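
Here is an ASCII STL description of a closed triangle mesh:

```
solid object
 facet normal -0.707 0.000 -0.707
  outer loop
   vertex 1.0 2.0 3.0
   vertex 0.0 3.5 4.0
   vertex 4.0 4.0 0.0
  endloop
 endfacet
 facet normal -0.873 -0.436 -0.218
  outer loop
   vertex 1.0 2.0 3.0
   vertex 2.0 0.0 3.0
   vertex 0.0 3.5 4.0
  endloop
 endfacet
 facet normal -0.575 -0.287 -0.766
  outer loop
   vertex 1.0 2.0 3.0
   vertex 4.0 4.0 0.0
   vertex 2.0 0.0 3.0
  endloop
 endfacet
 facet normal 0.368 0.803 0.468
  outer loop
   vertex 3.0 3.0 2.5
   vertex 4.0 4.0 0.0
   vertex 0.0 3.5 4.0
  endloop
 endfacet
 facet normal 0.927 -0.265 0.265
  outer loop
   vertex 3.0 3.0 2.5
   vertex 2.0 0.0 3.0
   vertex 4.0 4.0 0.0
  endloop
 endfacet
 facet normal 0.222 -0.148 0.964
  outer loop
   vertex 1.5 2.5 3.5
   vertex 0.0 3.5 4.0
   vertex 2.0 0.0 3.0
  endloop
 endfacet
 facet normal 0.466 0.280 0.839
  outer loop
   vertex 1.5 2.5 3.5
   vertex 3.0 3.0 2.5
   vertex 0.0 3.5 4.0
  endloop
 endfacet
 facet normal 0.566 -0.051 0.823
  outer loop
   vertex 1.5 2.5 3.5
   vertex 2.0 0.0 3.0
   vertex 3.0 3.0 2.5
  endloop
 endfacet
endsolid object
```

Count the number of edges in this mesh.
12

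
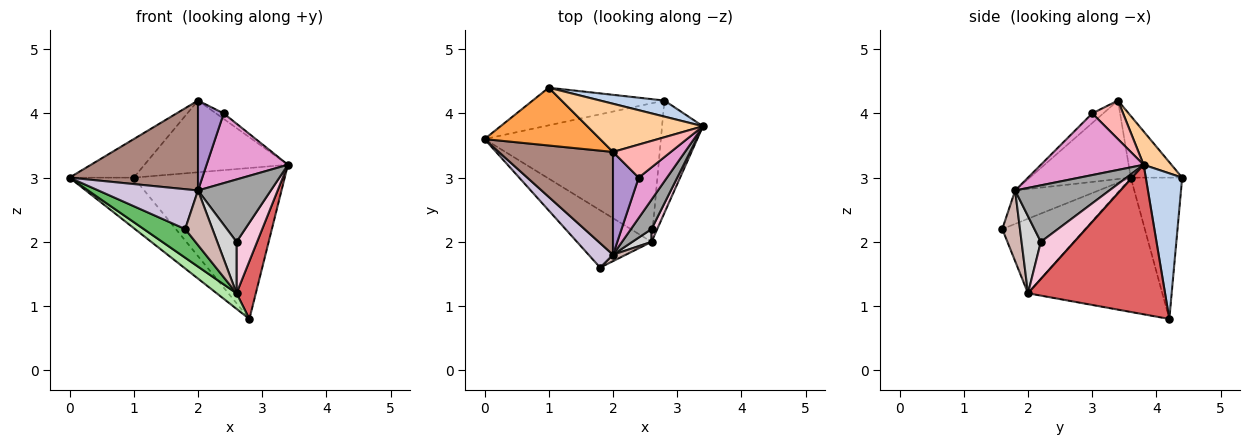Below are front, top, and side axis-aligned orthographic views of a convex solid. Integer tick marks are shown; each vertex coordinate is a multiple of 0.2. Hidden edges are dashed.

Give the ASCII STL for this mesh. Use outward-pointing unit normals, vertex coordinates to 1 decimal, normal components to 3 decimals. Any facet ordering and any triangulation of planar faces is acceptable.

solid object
 facet normal -0.540 0.675 -0.503
  outer loop
   vertex 1.0 4.4 3.0
   vertex 2.8 4.2 0.8
   vertex 0.0 3.6 3.0
  endloop
 endfacet
 facet normal 0.233 0.967 0.103
  outer loop
   vertex 1.0 4.4 3.0
   vertex 3.4 3.8 3.2
   vertex 2.8 4.2 0.8
  endloop
 endfacet
 facet normal -0.406 0.507 0.761
  outer loop
   vertex 1.0 4.4 3.0
   vertex 0.0 3.6 3.0
   vertex 2.0 3.4 4.2
  endloop
 endfacet
 facet normal 0.159 0.820 0.550
  outer loop
   vertex 1.0 4.4 3.0
   vertex 2.0 3.4 4.2
   vertex 3.4 3.8 3.2
  endloop
 endfacet
 facet normal -0.667 -0.333 -0.667
  outer loop
   vertex 2.6 2.0 1.2
   vertex 1.8 1.6 2.2
   vertex 0.0 3.6 3.0
  endloop
 endfacet
 facet normal -0.603 -0.089 -0.792
  outer loop
   vertex 2.6 2.0 1.2
   vertex 0.0 3.6 3.0
   vertex 2.8 4.2 0.8
  endloop
 endfacet
 facet normal 0.956 -0.134 -0.261
  outer loop
   vertex 2.6 2.0 1.2
   vertex 2.8 4.2 0.8
   vertex 3.4 3.8 3.2
  endloop
 endfacet
 facet normal 0.549 0.137 0.824
  outer loop
   vertex 2.4 3.0 4.0
   vertex 3.4 3.8 3.2
   vertex 2.0 3.4 4.2
  endloop
 endfacet
 facet normal -0.272 -0.634 0.724
  outer loop
   vertex 2.0 1.8 2.8
   vertex 2.4 3.0 4.0
   vertex 2.0 3.4 4.2
  endloop
 endfacet
 facet normal -0.582 -0.694 0.425
  outer loop
   vertex 2.0 1.8 2.8
   vertex 0.0 3.6 3.0
   vertex 1.8 1.6 2.2
  endloop
 endfacet
 facet normal -0.460 -0.585 0.668
  outer loop
   vertex 2.0 1.8 2.8
   vertex 2.0 3.4 4.2
   vertex 0.0 3.6 3.0
  endloop
 endfacet
 facet normal 0.541 -0.836 0.098
  outer loop
   vertex 2.0 1.8 2.8
   vertex 1.8 1.6 2.2
   vertex 2.6 2.0 1.2
  endloop
 endfacet
 facet normal 0.738 -0.584 0.338
  outer loop
   vertex 2.0 1.8 2.8
   vertex 3.4 3.8 3.2
   vertex 2.4 3.0 4.0
  endloop
 endfacet
 facet normal 0.844 -0.520 0.130
  outer loop
   vertex 2.6 2.2 2.0
   vertex 2.6 2.0 1.2
   vertex 3.4 3.8 3.2
  endloop
 endfacet
 facet normal 0.760 -0.588 0.277
  outer loop
   vertex 2.6 2.2 2.0
   vertex 3.4 3.8 3.2
   vertex 2.0 1.8 2.8
  endloop
 endfacet
 facet normal 0.696 -0.696 0.174
  outer loop
   vertex 2.6 2.2 2.0
   vertex 2.0 1.8 2.8
   vertex 2.6 2.0 1.2
  endloop
 endfacet
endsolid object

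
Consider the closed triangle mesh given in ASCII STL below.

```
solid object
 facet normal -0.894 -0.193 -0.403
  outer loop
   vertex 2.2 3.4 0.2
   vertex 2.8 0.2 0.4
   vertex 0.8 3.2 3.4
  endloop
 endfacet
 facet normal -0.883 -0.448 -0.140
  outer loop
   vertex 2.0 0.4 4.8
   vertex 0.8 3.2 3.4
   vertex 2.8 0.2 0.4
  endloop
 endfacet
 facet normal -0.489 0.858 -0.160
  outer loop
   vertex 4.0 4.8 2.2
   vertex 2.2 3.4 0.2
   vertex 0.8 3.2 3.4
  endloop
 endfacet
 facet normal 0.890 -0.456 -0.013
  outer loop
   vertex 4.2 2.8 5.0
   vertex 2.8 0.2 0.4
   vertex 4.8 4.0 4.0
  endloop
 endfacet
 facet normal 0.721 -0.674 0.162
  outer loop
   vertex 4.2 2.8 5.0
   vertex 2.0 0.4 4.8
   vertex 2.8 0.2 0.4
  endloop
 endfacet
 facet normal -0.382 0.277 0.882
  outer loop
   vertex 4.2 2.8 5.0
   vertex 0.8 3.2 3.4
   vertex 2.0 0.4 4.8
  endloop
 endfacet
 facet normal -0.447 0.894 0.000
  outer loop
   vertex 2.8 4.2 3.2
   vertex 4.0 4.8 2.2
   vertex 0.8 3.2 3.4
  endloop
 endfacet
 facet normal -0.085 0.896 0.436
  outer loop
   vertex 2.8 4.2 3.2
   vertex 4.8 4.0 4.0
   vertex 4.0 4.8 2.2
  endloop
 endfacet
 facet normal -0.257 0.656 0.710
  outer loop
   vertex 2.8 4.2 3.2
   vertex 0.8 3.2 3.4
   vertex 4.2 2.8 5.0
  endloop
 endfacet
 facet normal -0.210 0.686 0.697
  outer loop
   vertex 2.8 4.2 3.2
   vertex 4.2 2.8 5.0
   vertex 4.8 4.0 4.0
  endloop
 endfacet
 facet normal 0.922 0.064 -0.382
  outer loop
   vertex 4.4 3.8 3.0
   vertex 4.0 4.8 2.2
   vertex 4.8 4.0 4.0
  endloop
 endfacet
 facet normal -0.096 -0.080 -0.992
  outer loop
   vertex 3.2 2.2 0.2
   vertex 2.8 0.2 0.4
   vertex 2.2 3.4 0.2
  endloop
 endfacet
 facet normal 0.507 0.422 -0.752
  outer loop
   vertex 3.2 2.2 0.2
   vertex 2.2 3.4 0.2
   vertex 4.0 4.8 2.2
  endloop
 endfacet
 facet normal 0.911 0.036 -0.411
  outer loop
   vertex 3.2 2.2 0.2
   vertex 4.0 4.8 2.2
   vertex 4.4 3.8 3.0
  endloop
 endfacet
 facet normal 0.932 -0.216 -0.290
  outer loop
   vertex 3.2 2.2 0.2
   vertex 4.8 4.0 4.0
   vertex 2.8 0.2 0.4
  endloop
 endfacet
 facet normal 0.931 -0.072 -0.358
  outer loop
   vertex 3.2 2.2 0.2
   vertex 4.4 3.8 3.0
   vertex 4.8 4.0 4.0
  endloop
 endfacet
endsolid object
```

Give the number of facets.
16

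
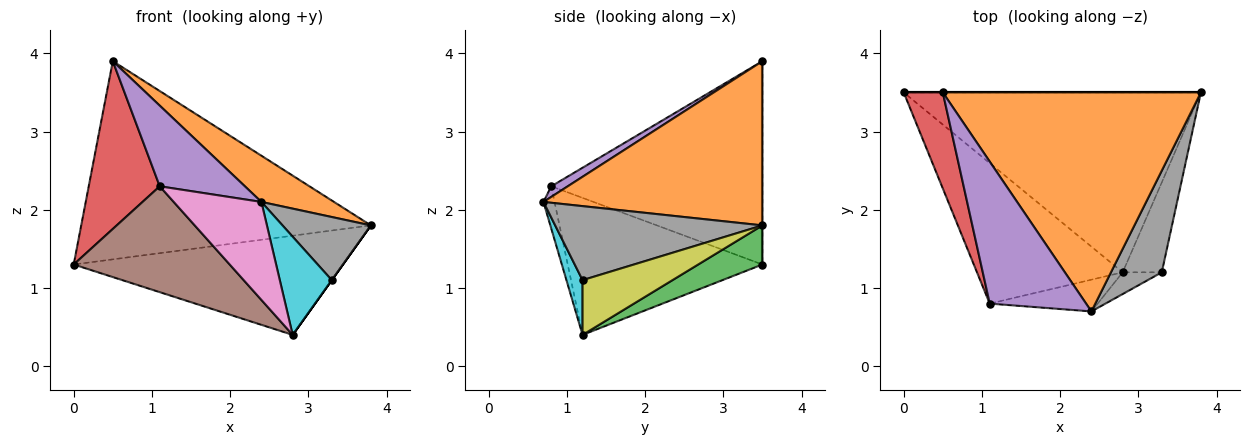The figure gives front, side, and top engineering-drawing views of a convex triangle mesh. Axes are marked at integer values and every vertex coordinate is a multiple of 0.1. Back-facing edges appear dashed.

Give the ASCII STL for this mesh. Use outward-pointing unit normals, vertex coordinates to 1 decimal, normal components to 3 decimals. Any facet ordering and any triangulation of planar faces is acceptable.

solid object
 facet normal 0.000 1.000 0.000
  outer loop
   vertex 0.5 3.5 3.9
   vertex 3.8 3.5 1.8
   vertex 0.0 3.5 1.3
  endloop
 endfacet
 facet normal 0.529 -0.175 0.831
  outer loop
   vertex 0.5 3.5 3.9
   vertex 2.4 0.7 2.1
   vertex 3.8 3.5 1.8
  endloop
 endfacet
 facet normal 0.114 0.480 -0.870
  outer loop
   vertex 2.8 1.2 0.4
   vertex 0.0 3.5 1.3
   vertex 3.8 3.5 1.8
  endloop
 endfacet
 facet normal -0.933 -0.313 0.179
  outer loop
   vertex 1.1 0.8 2.3
   vertex 0.5 3.5 3.9
   vertex 0.0 3.5 1.3
  endloop
 endfacet
 facet normal 0.095 -0.492 0.866
  outer loop
   vertex 1.1 0.8 2.3
   vertex 2.4 0.7 2.1
   vertex 0.5 3.5 3.9
  endloop
 endfacet
 facet normal -0.601 -0.481 -0.639
  outer loop
   vertex 1.1 0.8 2.3
   vertex 0.0 3.5 1.3
   vertex 2.8 1.2 0.4
  endloop
 endfacet
 facet normal -0.120 -0.944 -0.306
  outer loop
   vertex 1.1 0.8 2.3
   vertex 2.8 1.2 0.4
   vertex 2.4 0.7 2.1
  endloop
 endfacet
 facet normal 0.778 -0.332 0.534
  outer loop
   vertex 3.3 1.2 1.1
   vertex 3.8 3.5 1.8
   vertex 2.4 0.7 2.1
  endloop
 endfacet
 facet normal 0.814 0.000 -0.581
  outer loop
   vertex 3.3 1.2 1.1
   vertex 2.8 1.2 0.4
   vertex 3.8 3.5 1.8
  endloop
 endfacet
 facet normal 0.289 -0.935 -0.207
  outer loop
   vertex 3.3 1.2 1.1
   vertex 2.4 0.7 2.1
   vertex 2.8 1.2 0.4
  endloop
 endfacet
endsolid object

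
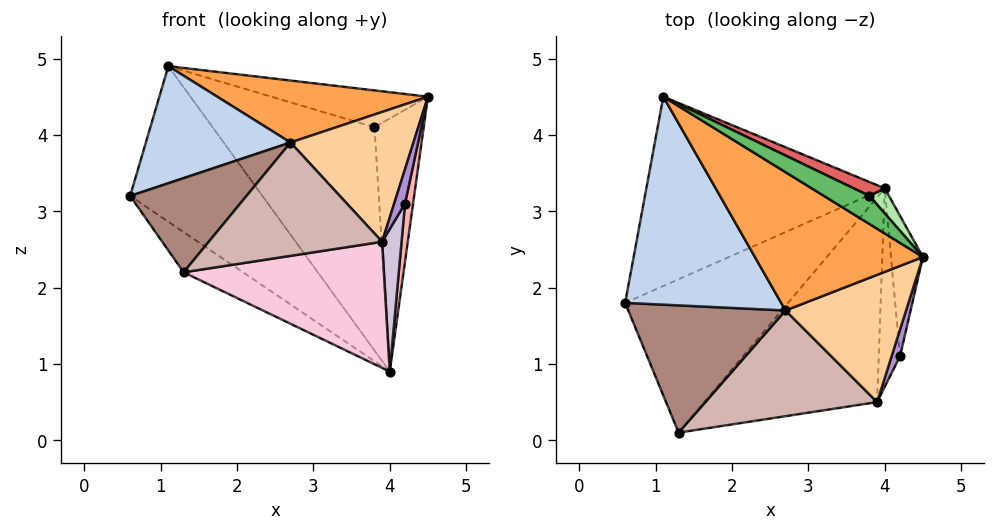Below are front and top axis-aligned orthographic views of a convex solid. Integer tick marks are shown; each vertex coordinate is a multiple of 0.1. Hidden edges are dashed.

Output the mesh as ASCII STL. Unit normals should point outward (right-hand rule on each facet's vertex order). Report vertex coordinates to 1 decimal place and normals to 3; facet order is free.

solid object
 facet normal -0.626 0.495 -0.602
  outer loop
   vertex 4.0 3.3 0.9
   vertex 0.6 1.8 3.2
   vertex 1.1 4.5 4.9
  endloop
 endfacet
 facet normal -0.299 -0.468 0.831
  outer loop
   vertex 2.7 1.7 3.9
   vertex 1.1 4.5 4.9
   vertex 0.6 1.8 3.2
  endloop
 endfacet
 facet normal -0.144 -0.405 0.903
  outer loop
   vertex 2.7 1.7 3.9
   vertex 4.5 2.4 4.5
   vertex 1.1 4.5 4.9
  endloop
 endfacet
 facet normal 0.044 -0.713 0.699
  outer loop
   vertex 2.7 1.7 3.9
   vertex 3.9 0.5 2.6
   vertex 4.5 2.4 4.5
  endloop
 endfacet
 facet normal 0.490 0.693 0.528
  outer loop
   vertex 3.8 3.2 4.1
   vertex 1.1 4.5 4.9
   vertex 4.5 2.4 4.5
  endloop
 endfacet
 facet normal 0.734 0.676 0.067
  outer loop
   vertex 3.8 3.2 4.1
   vertex 4.5 2.4 4.5
   vertex 4.0 3.3 0.9
  endloop
 endfacet
 facet normal 0.447 0.893 0.056
  outer loop
   vertex 3.8 3.2 4.1
   vertex 4.0 3.3 0.9
   vertex 1.1 4.5 4.9
  endloop
 endfacet
 facet normal 0.986 -0.063 -0.153
  outer loop
   vertex 4.2 1.1 3.1
   vertex 4.0 3.3 0.9
   vertex 4.5 2.4 4.5
  endloop
 endfacet
 facet normal 0.486 -0.690 0.537
  outer loop
   vertex 4.2 1.1 3.1
   vertex 4.5 2.4 4.5
   vertex 3.9 0.5 2.6
  endloop
 endfacet
 facet normal 0.930 -0.215 -0.300
  outer loop
   vertex 4.2 1.1 3.1
   vertex 3.9 0.5 2.6
   vertex 4.0 3.3 0.9
  endloop
 endfacet
 facet normal -0.284 -0.570 0.771
  outer loop
   vertex 1.3 0.1 2.2
   vertex 2.7 1.7 3.9
   vertex 0.6 1.8 3.2
  endloop
 endfacet
 facet normal 0.008 -0.731 0.682
  outer loop
   vertex 1.3 0.1 2.2
   vertex 3.9 0.5 2.6
   vertex 2.7 1.7 3.9
  endloop
 endfacet
 facet normal -0.608 0.201 -0.768
  outer loop
   vertex 1.3 0.1 2.2
   vertex 0.6 1.8 3.2
   vertex 4.0 3.3 0.9
  endloop
 endfacet
 facet normal 0.207 -0.513 -0.833
  outer loop
   vertex 1.3 0.1 2.2
   vertex 4.0 3.3 0.9
   vertex 3.9 0.5 2.6
  endloop
 endfacet
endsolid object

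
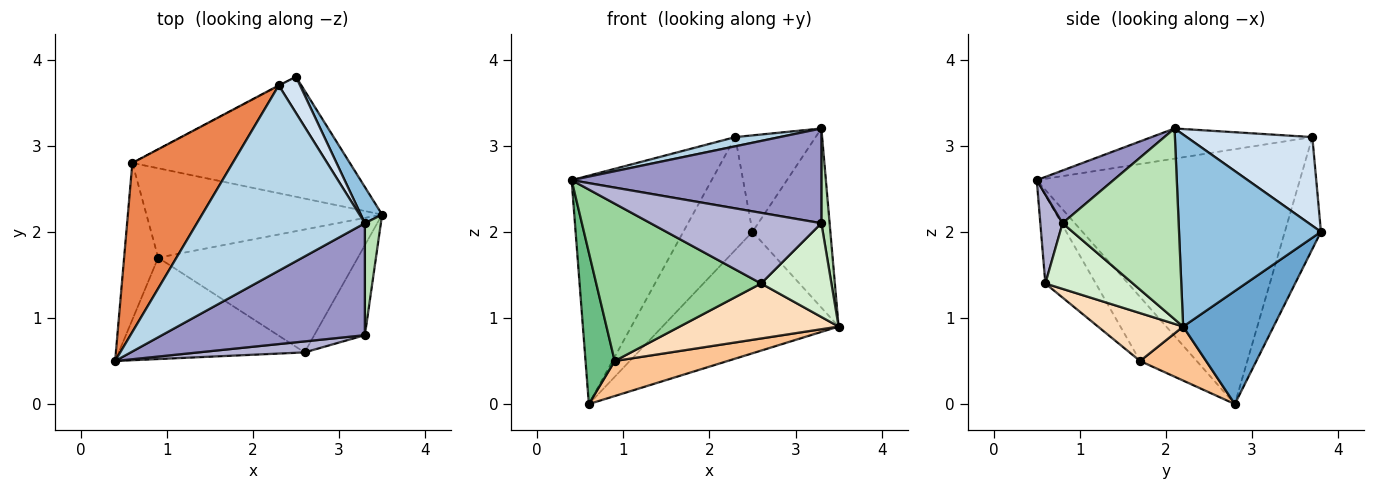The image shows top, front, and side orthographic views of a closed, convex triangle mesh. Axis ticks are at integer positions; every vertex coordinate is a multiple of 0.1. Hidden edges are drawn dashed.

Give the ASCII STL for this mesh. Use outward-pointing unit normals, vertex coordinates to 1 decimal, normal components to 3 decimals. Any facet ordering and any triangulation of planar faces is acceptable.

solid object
 facet normal 0.343 0.668 -0.660
  outer loop
   vertex 2.5 3.8 2.0
   vertex 3.5 2.2 0.9
   vertex 0.6 2.8 0.0
  endloop
 endfacet
 facet normal 0.873 0.479 0.097
  outer loop
   vertex 3.3 2.1 3.2
   vertex 3.5 2.2 0.9
   vertex 2.5 3.8 2.0
  endloop
 endfacet
 facet normal -0.176 -0.049 0.983
  outer loop
   vertex 2.3 3.7 3.1
   vertex 0.4 0.5 2.6
   vertex 3.3 2.1 3.2
  endloop
 endfacet
 facet normal 0.826 0.528 0.198
  outer loop
   vertex 2.3 3.7 3.1
   vertex 3.3 2.1 3.2
   vertex 2.5 3.8 2.0
  endloop
 endfacet
 facet normal -0.834 0.444 0.328
  outer loop
   vertex 2.3 3.7 3.1
   vertex 0.6 2.8 0.0
   vertex 0.4 0.5 2.6
  endloop
 endfacet
 facet normal -0.463 0.886 -0.004
  outer loop
   vertex 2.3 3.7 3.1
   vertex 2.5 3.8 2.0
   vertex 0.6 2.8 0.0
  endloop
 endfacet
 facet normal 0.209 -0.357 -0.911
  outer loop
   vertex 0.9 1.7 0.5
   vertex 0.6 2.8 0.0
   vertex 3.5 2.2 0.9
  endloop
 endfacet
 facet normal 0.214 -0.399 -0.892
  outer loop
   vertex 0.9 1.7 0.5
   vertex 3.5 2.2 0.9
   vertex 2.6 0.6 1.4
  endloop
 endfacet
 facet normal -0.804 -0.414 -0.428
  outer loop
   vertex 0.9 1.7 0.5
   vertex 0.4 0.5 2.6
   vertex 0.6 2.8 0.0
  endloop
 endfacet
 facet normal -0.249 -0.814 -0.525
  outer loop
   vertex 0.9 1.7 0.5
   vertex 2.6 0.6 1.4
   vertex 0.4 0.5 2.6
  endloop
 endfacet
 facet normal 0.994 -0.071 0.083
  outer loop
   vertex 3.3 0.8 2.1
   vertex 3.5 2.2 0.9
   vertex 3.3 2.1 3.2
  endloop
 endfacet
 facet normal 0.668 -0.537 -0.515
  outer loop
   vertex 3.3 0.8 2.1
   vertex 2.6 0.6 1.4
   vertex 3.5 2.2 0.9
  endloop
 endfacet
 facet normal 0.195 -0.634 0.749
  outer loop
   vertex 3.3 0.8 2.1
   vertex 3.3 2.1 3.2
   vertex 0.4 0.5 2.6
  endloop
 endfacet
 facet normal 0.128 -0.980 0.152
  outer loop
   vertex 3.3 0.8 2.1
   vertex 0.4 0.5 2.6
   vertex 2.6 0.6 1.4
  endloop
 endfacet
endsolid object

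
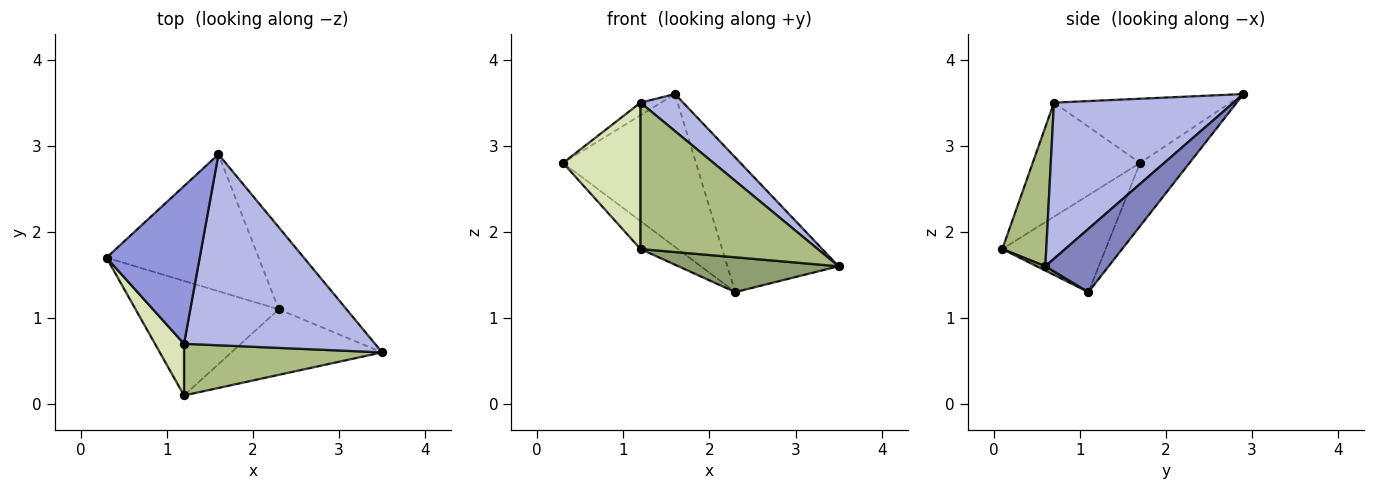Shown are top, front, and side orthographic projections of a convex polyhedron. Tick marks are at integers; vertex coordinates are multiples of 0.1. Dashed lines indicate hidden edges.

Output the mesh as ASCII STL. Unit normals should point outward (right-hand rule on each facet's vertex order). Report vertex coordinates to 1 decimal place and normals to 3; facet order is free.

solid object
 facet normal -0.267 0.718 -0.643
  outer loop
   vertex 2.3 1.1 1.3
   vertex 0.3 1.7 2.8
   vertex 1.6 2.9 3.6
  endloop
 endfacet
 facet normal 0.437 0.768 -0.468
  outer loop
   vertex 2.3 1.1 1.3
   vertex 1.6 2.9 3.6
   vertex 3.5 0.6 1.6
  endloop
 endfacet
 facet normal -0.566 0.066 0.822
  outer loop
   vertex 1.2 0.7 3.5
   vertex 1.6 2.9 3.6
   vertex 0.3 1.7 2.8
  endloop
 endfacet
 facet normal 0.626 -0.149 0.766
  outer loop
   vertex 1.2 0.7 3.5
   vertex 3.5 0.6 1.6
   vertex 1.6 2.9 3.6
  endloop
 endfacet
 facet normal 0.025 -0.469 -0.883
  outer loop
   vertex 1.2 0.1 1.8
   vertex 2.3 1.1 1.3
   vertex 3.5 0.6 1.6
  endloop
 endfacet
 facet normal 0.228 -0.918 0.324
  outer loop
   vertex 1.2 0.1 1.8
   vertex 3.5 0.6 1.6
   vertex 1.2 0.7 3.5
  endloop
 endfacet
 facet normal -0.549 0.198 -0.812
  outer loop
   vertex 1.2 0.1 1.8
   vertex 0.3 1.7 2.8
   vertex 2.3 1.1 1.3
  endloop
 endfacet
 facet normal -0.794 -0.573 0.202
  outer loop
   vertex 1.2 0.1 1.8
   vertex 1.2 0.7 3.5
   vertex 0.3 1.7 2.8
  endloop
 endfacet
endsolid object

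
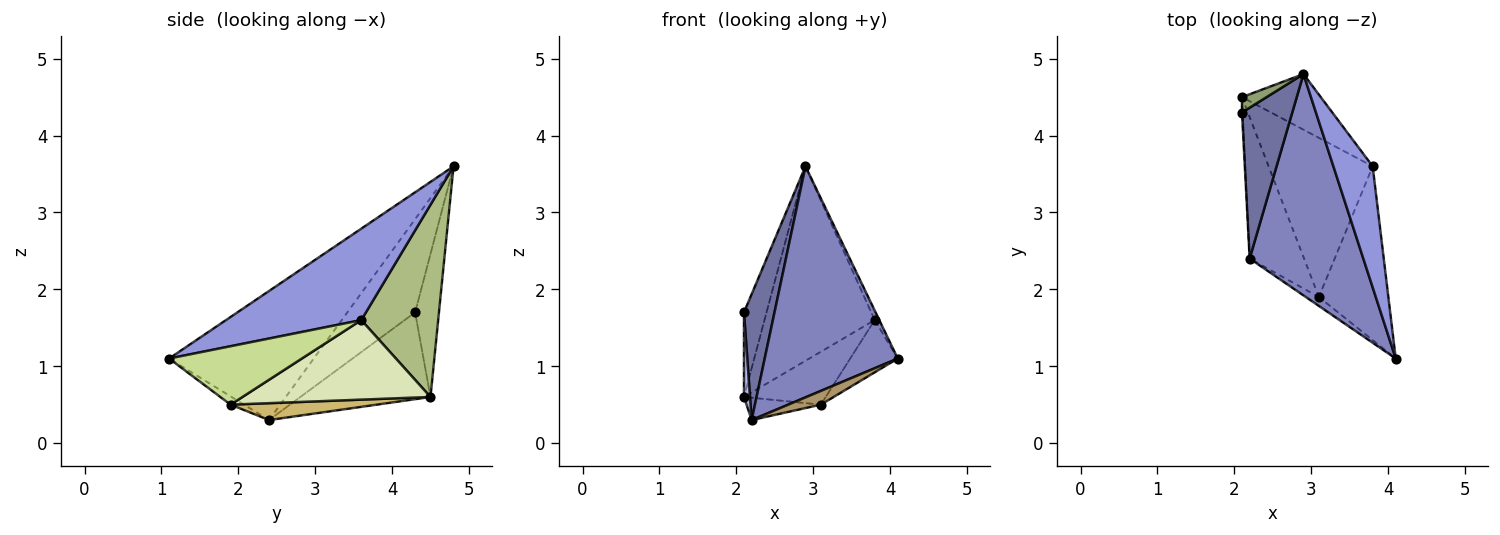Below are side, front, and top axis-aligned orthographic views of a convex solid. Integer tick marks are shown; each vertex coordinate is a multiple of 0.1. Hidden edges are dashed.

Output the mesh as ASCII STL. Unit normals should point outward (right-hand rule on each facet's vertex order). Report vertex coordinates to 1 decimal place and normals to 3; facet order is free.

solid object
 facet normal -0.818 -0.368 0.441
  outer loop
   vertex 2.2 2.4 0.3
   vertex 2.9 4.8 3.6
   vertex 2.1 4.3 1.7
  endloop
 endfacet
 facet normal -0.618 -0.568 0.544
  outer loop
   vertex 2.2 2.4 0.3
   vertex 4.1 1.1 1.1
   vertex 2.9 4.8 3.6
  endloop
 endfacet
 facet normal 0.918 0.031 0.394
  outer loop
   vertex 3.8 3.6 1.6
   vertex 2.9 4.8 3.6
   vertex 4.1 1.1 1.1
  endloop
 endfacet
 facet normal -0.999 -0.046 -0.008
  outer loop
   vertex 2.1 4.5 0.6
   vertex 2.2 2.4 0.3
   vertex 2.1 4.3 1.7
  endloop
 endfacet
 facet normal -0.721 0.682 0.124
  outer loop
   vertex 2.1 4.5 0.6
   vertex 2.1 4.3 1.7
   vertex 2.9 4.8 3.6
  endloop
 endfacet
 facet normal 0.557 0.798 -0.228
  outer loop
   vertex 2.1 4.5 0.6
   vertex 2.9 4.8 3.6
   vertex 3.8 3.6 1.6
  endloop
 endfacet
 facet normal 0.627 0.224 -0.746
  outer loop
   vertex 3.1 1.9 0.5
   vertex 3.8 3.6 1.6
   vertex 4.1 1.1 1.1
  endloop
 endfacet
 facet normal 0.587 0.255 -0.768
  outer loop
   vertex 3.1 1.9 0.5
   vertex 2.1 4.5 0.6
   vertex 3.8 3.6 1.6
  endloop
 endfacet
 facet normal -0.327 -0.793 -0.513
  outer loop
   vertex 3.1 1.9 0.5
   vertex 4.1 1.1 1.1
   vertex 2.2 2.4 0.3
  endloop
 endfacet
 facet normal 0.293 0.149 -0.945
  outer loop
   vertex 3.1 1.9 0.5
   vertex 2.2 2.4 0.3
   vertex 2.1 4.5 0.6
  endloop
 endfacet
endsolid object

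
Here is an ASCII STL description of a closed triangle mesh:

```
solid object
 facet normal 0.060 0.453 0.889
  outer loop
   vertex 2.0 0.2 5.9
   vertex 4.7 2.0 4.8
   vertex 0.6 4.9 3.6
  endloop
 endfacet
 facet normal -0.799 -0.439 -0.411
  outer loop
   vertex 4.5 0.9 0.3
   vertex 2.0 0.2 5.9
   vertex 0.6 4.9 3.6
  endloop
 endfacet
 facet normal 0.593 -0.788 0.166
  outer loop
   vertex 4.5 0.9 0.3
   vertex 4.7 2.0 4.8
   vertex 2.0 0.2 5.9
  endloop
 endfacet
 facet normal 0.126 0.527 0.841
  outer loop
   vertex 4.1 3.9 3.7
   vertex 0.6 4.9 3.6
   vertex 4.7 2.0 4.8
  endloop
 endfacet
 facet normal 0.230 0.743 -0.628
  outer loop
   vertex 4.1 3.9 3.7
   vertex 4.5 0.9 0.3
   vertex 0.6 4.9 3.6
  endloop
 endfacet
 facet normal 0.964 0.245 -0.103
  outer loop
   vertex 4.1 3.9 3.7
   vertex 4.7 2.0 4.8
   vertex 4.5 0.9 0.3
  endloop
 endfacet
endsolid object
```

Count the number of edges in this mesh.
9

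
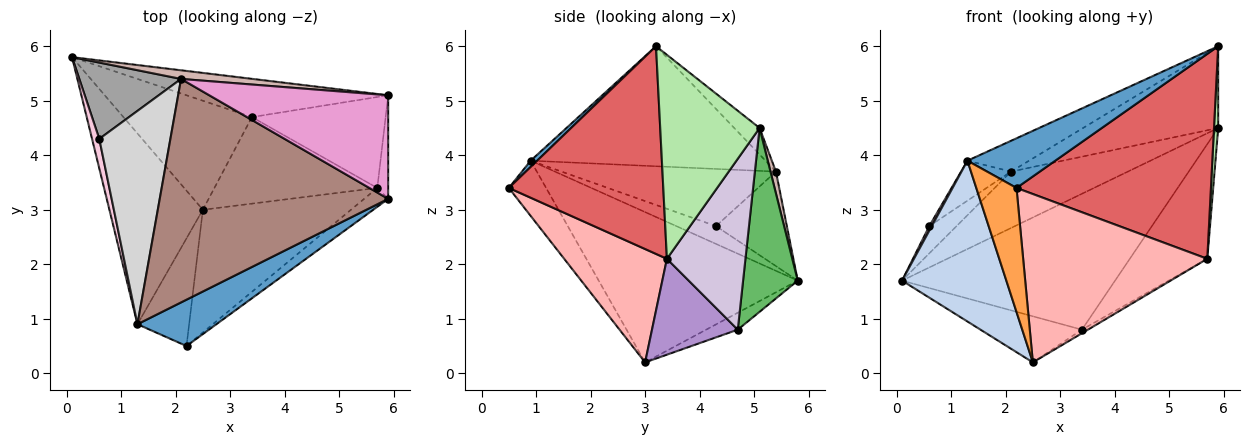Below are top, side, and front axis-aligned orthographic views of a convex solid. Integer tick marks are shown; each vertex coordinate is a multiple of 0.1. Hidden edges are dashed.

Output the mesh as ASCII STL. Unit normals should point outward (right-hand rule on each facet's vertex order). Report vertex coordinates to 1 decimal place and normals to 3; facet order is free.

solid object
 facet normal 0.054 -0.730 0.681
  outer loop
   vertex 1.3 0.9 3.9
   vertex 2.2 0.5 3.4
   vertex 5.9 3.2 6.0
  endloop
 endfacet
 facet normal -0.776 -0.407 -0.482
  outer loop
   vertex 1.3 0.9 3.9
   vertex 0.1 5.8 1.7
   vertex 2.5 3.0 0.2
  endloop
 endfacet
 facet normal -0.573 -0.619 -0.537
  outer loop
   vertex 1.3 0.9 3.9
   vertex 2.5 3.0 0.2
   vertex 2.2 0.5 3.4
  endloop
 endfacet
 facet normal -0.121 0.387 -0.914
  outer loop
   vertex 3.4 4.7 0.8
   vertex 2.5 3.0 0.2
   vertex 0.1 5.8 1.7
  endloop
 endfacet
 facet normal 0.240 0.935 -0.263
  outer loop
   vertex 3.4 4.7 0.8
   vertex 0.1 5.8 1.7
   vertex 5.9 5.1 4.5
  endloop
 endfacet
 facet normal 0.998 -0.042 -0.053
  outer loop
   vertex 5.7 3.4 2.1
   vertex 5.9 5.1 4.5
   vertex 5.9 3.2 6.0
  endloop
 endfacet
 facet normal 0.620 -0.781 -0.072
  outer loop
   vertex 5.7 3.4 2.1
   vertex 5.9 3.2 6.0
   vertex 2.2 0.5 3.4
  endloop
 endfacet
 facet normal 0.411 -0.737 -0.537
  outer loop
   vertex 5.7 3.4 2.1
   vertex 2.2 0.5 3.4
   vertex 2.5 3.0 0.2
  endloop
 endfacet
 facet normal 0.507 0.036 -0.861
  outer loop
   vertex 5.7 3.4 2.1
   vertex 2.5 3.0 0.2
   vertex 3.4 4.7 0.8
  endloop
 endfacet
 facet normal 0.622 0.614 -0.487
  outer loop
   vertex 5.7 3.4 2.1
   vertex 3.4 4.7 0.8
   vertex 5.9 5.1 4.5
  endloop
 endfacet
 facet normal -0.462 0.121 0.879
  outer loop
   vertex 2.1 5.4 3.7
   vertex 1.3 0.9 3.9
   vertex 5.9 3.2 6.0
  endloop
 endfacet
 facet normal 0.046 0.987 0.151
  outer loop
   vertex 2.1 5.4 3.7
   vertex 5.9 5.1 4.5
   vertex 0.1 5.8 1.7
  endloop
 endfacet
 facet normal -0.116 0.615 0.780
  outer loop
   vertex 2.1 5.4 3.7
   vertex 5.9 3.2 6.0
   vertex 5.9 5.1 4.5
  endloop
 endfacet
 facet normal -0.925 -0.058 0.376
  outer loop
   vertex 0.6 4.3 2.7
   vertex 0.1 5.8 1.7
   vertex 1.3 0.9 3.9
  endloop
 endfacet
 facet normal -0.658 0.253 0.709
  outer loop
   vertex 0.6 4.3 2.7
   vertex 2.1 5.4 3.7
   vertex 0.1 5.8 1.7
  endloop
 endfacet
 facet normal -0.620 0.145 0.771
  outer loop
   vertex 0.6 4.3 2.7
   vertex 1.3 0.9 3.9
   vertex 2.1 5.4 3.7
  endloop
 endfacet
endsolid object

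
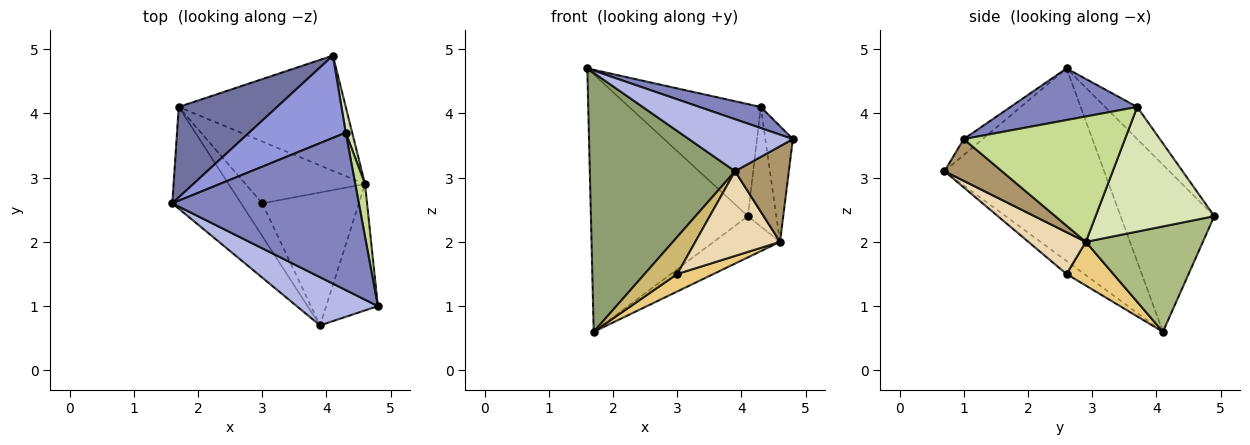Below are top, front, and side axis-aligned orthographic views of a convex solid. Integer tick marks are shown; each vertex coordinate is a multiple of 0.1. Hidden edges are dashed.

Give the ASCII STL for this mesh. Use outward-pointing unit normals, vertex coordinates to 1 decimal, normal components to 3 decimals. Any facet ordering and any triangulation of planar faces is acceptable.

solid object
 facet normal -0.491 0.822 0.289
  outer loop
   vertex 1.7 4.1 0.6
   vertex 1.6 2.6 4.7
   vertex 4.1 4.9 2.4
  endloop
 endfacet
 facet normal 0.265 -0.128 0.956
  outer loop
   vertex 4.3 3.7 4.1
   vertex 1.6 2.6 4.7
   vertex 4.8 1.0 3.6
  endloop
 endfacet
 facet normal -0.193 0.791 0.581
  outer loop
   vertex 4.3 3.7 4.1
   vertex 4.1 4.9 2.4
   vertex 1.6 2.6 4.7
  endloop
 endfacet
 facet normal -0.132 -0.727 0.674
  outer loop
   vertex 3.9 0.7 3.1
   vertex 4.8 1.0 3.6
   vertex 1.6 2.6 4.7
  endloop
 endfacet
 facet normal -0.715 -0.651 -0.255
  outer loop
   vertex 3.9 0.7 3.1
   vertex 1.6 2.6 4.7
   vertex 1.7 4.1 0.6
  endloop
 endfacet
 facet normal 0.511 0.290 -0.810
  outer loop
   vertex 4.6 2.9 2.0
   vertex 1.7 4.1 0.6
   vertex 4.1 4.9 2.4
  endloop
 endfacet
 facet normal 0.983 0.168 0.076
  outer loop
   vertex 4.6 2.9 2.0
   vertex 4.3 3.7 4.1
   vertex 4.8 1.0 3.6
  endloop
 endfacet
 facet normal 0.971 0.233 0.050
  outer loop
   vertex 4.6 2.9 2.0
   vertex 4.1 4.9 2.4
   vertex 4.3 3.7 4.1
  endloop
 endfacet
 facet normal 0.542 -0.507 -0.670
  outer loop
   vertex 4.6 2.9 2.0
   vertex 4.8 1.0 3.6
   vertex 3.9 0.7 3.1
  endloop
 endfacet
 facet normal -0.377 -0.695 -0.613
  outer loop
   vertex 3.0 2.6 1.5
   vertex 3.9 0.7 3.1
   vertex 1.7 4.1 0.6
  endloop
 endfacet
 facet normal 0.332 -0.257 -0.908
  outer loop
   vertex 3.0 2.6 1.5
   vertex 1.7 4.1 0.6
   vertex 4.6 2.9 2.0
  endloop
 endfacet
 facet normal 0.342 -0.505 -0.792
  outer loop
   vertex 3.0 2.6 1.5
   vertex 4.6 2.9 2.0
   vertex 3.9 0.7 3.1
  endloop
 endfacet
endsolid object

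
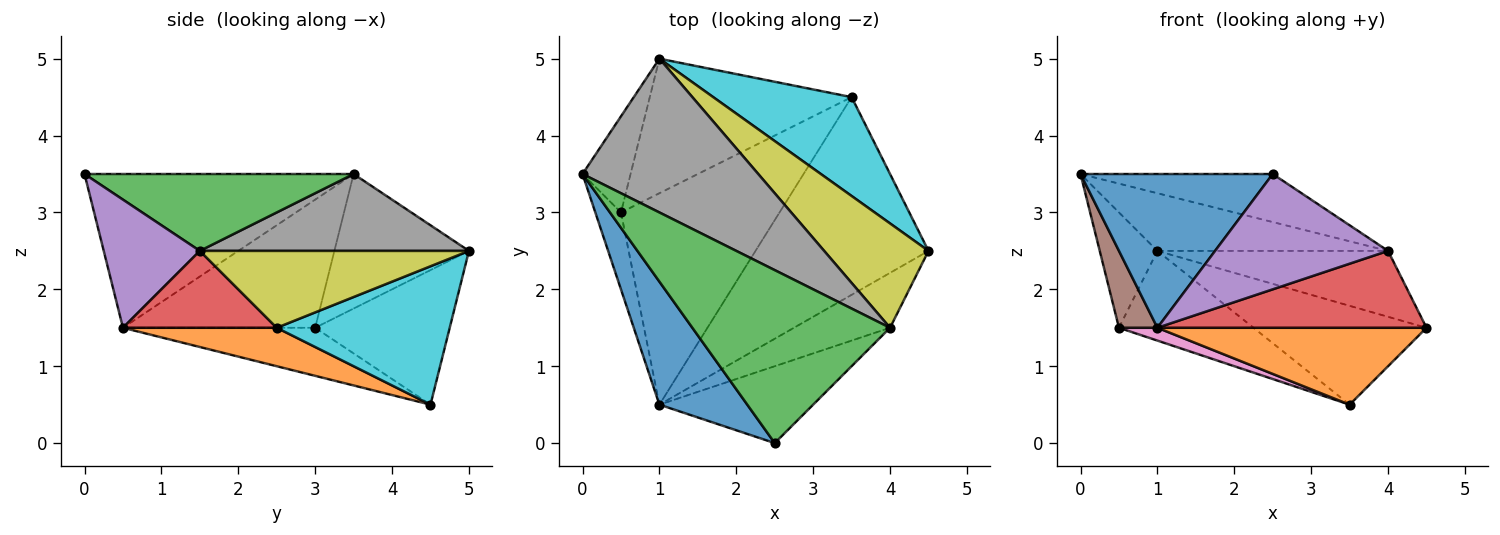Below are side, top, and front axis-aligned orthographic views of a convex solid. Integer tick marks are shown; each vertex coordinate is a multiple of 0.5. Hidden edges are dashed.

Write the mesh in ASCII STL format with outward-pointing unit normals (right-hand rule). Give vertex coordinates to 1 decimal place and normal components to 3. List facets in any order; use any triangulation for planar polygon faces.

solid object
 facet normal -0.738 -0.527 0.422
  outer loop
   vertex 1.0 0.5 1.5
   vertex 2.5 0.0 3.5
   vertex 0.0 3.5 3.5
  endloop
 endfacet
 facet normal 0.203 -0.355 -0.913
  outer loop
   vertex 1.0 0.5 1.5
   vertex 3.5 4.5 0.5
   vertex 4.5 2.5 1.5
  endloop
 endfacet
 facet normal 0.351 0.251 0.902
  outer loop
   vertex 4.0 1.5 2.5
   vertex 0.0 3.5 3.5
   vertex 2.5 0.0 3.5
  endloop
 endfacet
 facet normal 0.422 -0.738 -0.527
  outer loop
   vertex 4.0 1.5 2.5
   vertex 1.0 0.5 1.5
   vertex 4.5 2.5 1.5
  endloop
 endfacet
 facet normal 0.420 -0.755 -0.504
  outer loop
   vertex 4.0 1.5 2.5
   vertex 2.5 0.0 3.5
   vertex 1.0 0.5 1.5
  endloop
 endfacet
 facet normal -0.962 -0.192 -0.192
  outer loop
   vertex 0.5 3.0 1.5
   vertex 1.0 0.5 1.5
   vertex 0.0 3.5 3.5
  endloop
 endfacet
 facet normal -0.290 -0.058 -0.955
  outer loop
   vertex 0.5 3.0 1.5
   vertex 3.5 4.5 0.5
   vertex 1.0 0.5 1.5
  endloop
 endfacet
 facet normal 0.379 0.325 0.866
  outer loop
   vertex 1.0 5.0 2.5
   vertex 0.0 3.5 3.5
   vertex 4.0 1.5 2.5
  endloop
 endfacet
 facet normal 0.529 0.453 0.718
  outer loop
   vertex 1.0 5.0 2.5
   vertex 4.0 1.5 2.5
   vertex 4.5 2.5 1.5
  endloop
 endfacet
 facet normal 0.577 0.577 0.577
  outer loop
   vertex 1.0 5.0 2.5
   vertex 4.5 2.5 1.5
   vertex 3.5 4.5 0.5
  endloop
 endfacet
 facet normal -0.873 0.374 -0.312
  outer loop
   vertex 1.0 5.0 2.5
   vertex 0.5 3.0 1.5
   vertex 0.0 3.5 3.5
  endloop
 endfacet
 facet normal -0.485 0.485 -0.728
  outer loop
   vertex 1.0 5.0 2.5
   vertex 3.5 4.5 0.5
   vertex 0.5 3.0 1.5
  endloop
 endfacet
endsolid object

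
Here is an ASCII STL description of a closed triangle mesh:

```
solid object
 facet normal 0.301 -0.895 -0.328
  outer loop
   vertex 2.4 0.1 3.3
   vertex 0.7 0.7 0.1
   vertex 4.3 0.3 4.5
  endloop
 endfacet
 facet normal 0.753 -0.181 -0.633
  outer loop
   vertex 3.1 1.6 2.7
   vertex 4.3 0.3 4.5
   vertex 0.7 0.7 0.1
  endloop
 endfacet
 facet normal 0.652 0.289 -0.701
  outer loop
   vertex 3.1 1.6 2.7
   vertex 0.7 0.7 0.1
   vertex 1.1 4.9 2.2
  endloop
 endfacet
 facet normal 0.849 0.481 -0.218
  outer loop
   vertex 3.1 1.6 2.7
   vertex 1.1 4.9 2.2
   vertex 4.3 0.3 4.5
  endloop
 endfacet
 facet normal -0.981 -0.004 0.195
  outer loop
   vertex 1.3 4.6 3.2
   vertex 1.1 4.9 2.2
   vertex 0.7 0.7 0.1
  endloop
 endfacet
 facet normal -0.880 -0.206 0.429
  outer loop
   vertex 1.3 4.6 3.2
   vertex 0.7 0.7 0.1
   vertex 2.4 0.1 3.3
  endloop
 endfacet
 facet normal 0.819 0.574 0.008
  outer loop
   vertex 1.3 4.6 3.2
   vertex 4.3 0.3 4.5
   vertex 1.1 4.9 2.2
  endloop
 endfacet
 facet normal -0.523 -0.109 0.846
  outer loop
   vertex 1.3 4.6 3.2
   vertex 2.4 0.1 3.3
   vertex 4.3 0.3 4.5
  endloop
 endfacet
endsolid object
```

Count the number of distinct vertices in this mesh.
6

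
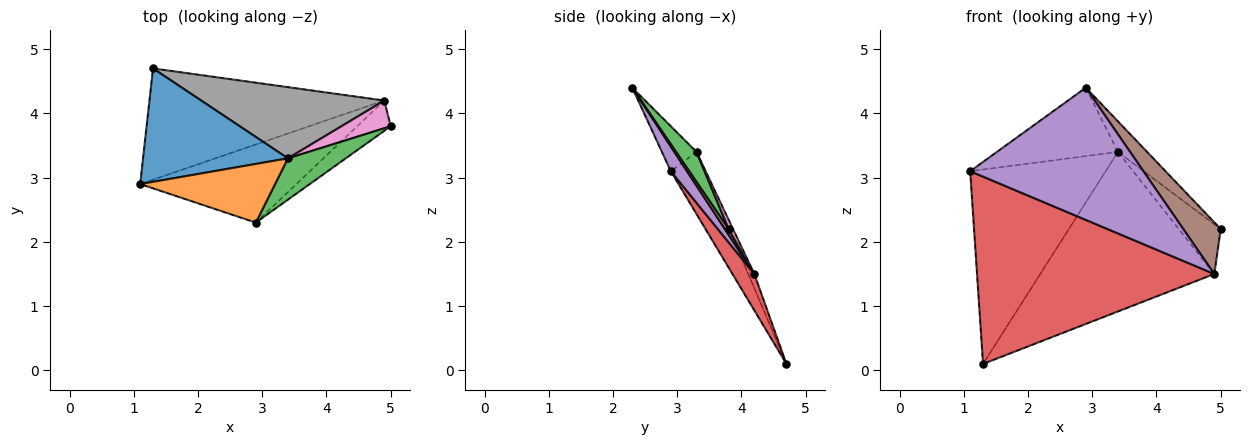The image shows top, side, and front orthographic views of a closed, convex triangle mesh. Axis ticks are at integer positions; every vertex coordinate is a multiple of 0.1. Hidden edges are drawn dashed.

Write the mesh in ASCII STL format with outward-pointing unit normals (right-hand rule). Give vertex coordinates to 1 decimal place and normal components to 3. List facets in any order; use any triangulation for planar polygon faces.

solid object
 facet normal -0.211 0.844 0.493
  outer loop
   vertex 3.4 3.3 3.4
   vertex 1.3 4.7 0.1
   vertex 1.1 2.9 3.1
  endloop
 endfacet
 facet normal -0.212 0.742 0.636
  outer loop
   vertex 3.4 3.3 3.4
   vertex 1.1 2.9 3.1
   vertex 2.9 2.3 4.4
  endloop
 endfacet
 facet normal 0.385 0.549 0.742
  outer loop
   vertex 3.4 3.3 3.4
   vertex 2.9 2.3 4.4
   vertex 5.0 3.8 2.2
  endloop
 endfacet
 facet normal 0.079 -0.857 -0.509
  outer loop
   vertex 4.9 4.2 1.5
   vertex 1.1 2.9 3.1
   vertex 1.3 4.7 0.1
  endloop
 endfacet
 facet normal 0.080 -0.858 -0.507
  outer loop
   vertex 4.9 4.2 1.5
   vertex 2.9 2.3 4.4
   vertex 1.1 2.9 3.1
  endloop
 endfacet
 facet normal 0.086 -0.860 -0.504
  outer loop
   vertex 4.9 4.2 1.5
   vertex 5.0 3.8 2.2
   vertex 2.9 2.3 4.4
  endloop
 endfacet
 facet normal 0.091 0.870 0.484
  outer loop
   vertex 4.9 4.2 1.5
   vertex 3.4 3.3 3.4
   vertex 5.0 3.8 2.2
  endloop
 endfacet
 facet normal -0.032 0.913 0.407
  outer loop
   vertex 4.9 4.2 1.5
   vertex 1.3 4.7 0.1
   vertex 3.4 3.3 3.4
  endloop
 endfacet
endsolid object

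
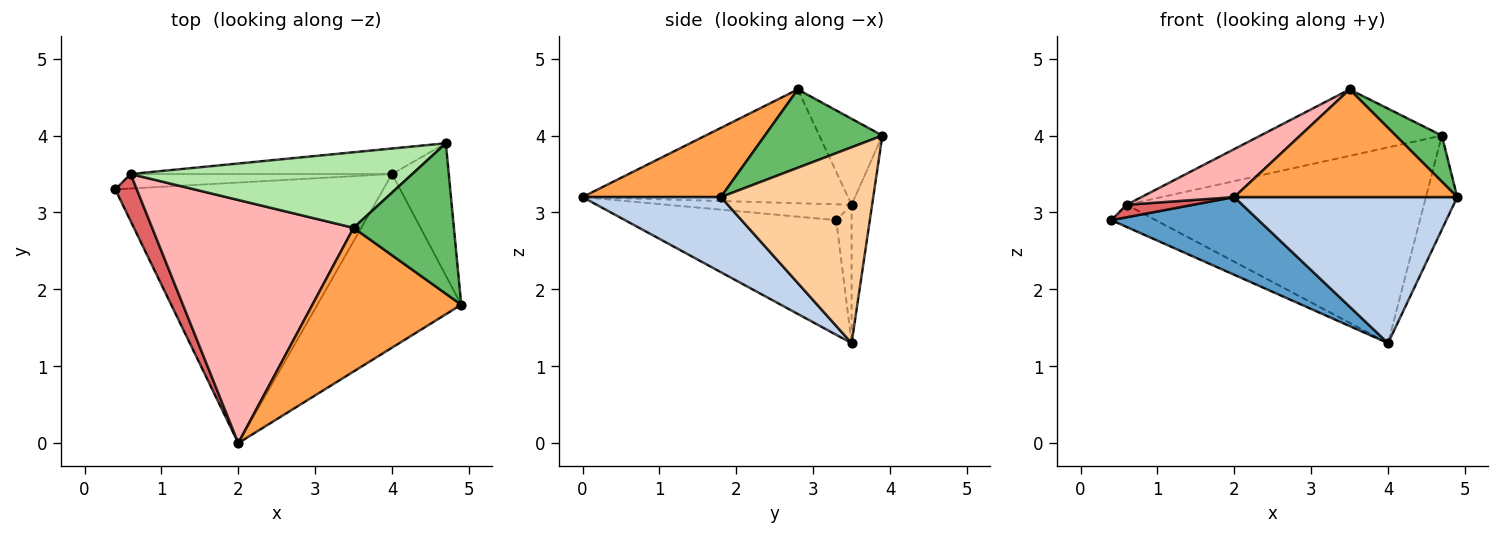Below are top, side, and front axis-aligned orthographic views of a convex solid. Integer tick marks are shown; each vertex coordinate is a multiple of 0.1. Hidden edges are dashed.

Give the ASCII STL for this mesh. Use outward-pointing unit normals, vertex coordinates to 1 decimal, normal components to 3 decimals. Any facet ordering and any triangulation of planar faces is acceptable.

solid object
 facet normal -0.379 -0.265 -0.887
  outer loop
   vertex 4.0 3.5 1.3
   vertex 2.0 0.0 3.2
   vertex 0.4 3.3 2.9
  endloop
 endfacet
 facet normal 0.371 -0.598 -0.711
  outer loop
   vertex 4.0 3.5 1.3
   vertex 4.9 1.8 3.2
   vertex 2.0 0.0 3.2
  endloop
 endfacet
 facet normal 0.349 -0.562 0.750
  outer loop
   vertex 3.5 2.8 4.6
   vertex 2.0 0.0 3.2
   vertex 4.9 1.8 3.2
  endloop
 endfacet
 facet normal 0.942 0.194 -0.273
  outer loop
   vertex 4.7 3.9 4.0
   vertex 4.9 1.8 3.2
   vertex 4.0 3.5 1.3
  endloop
 endfacet
 facet normal 0.598 -0.235 0.766
  outer loop
   vertex 4.7 3.9 4.0
   vertex 3.5 2.8 4.6
   vertex 4.9 1.8 3.2
  endloop
 endfacet
 facet normal -0.224 0.643 0.732
  outer loop
   vertex 0.6 3.5 3.1
   vertex 3.5 2.8 4.6
   vertex 4.7 3.9 4.0
  endloop
 endfacet
 facet normal -0.579 -0.209 0.788
  outer loop
   vertex 0.6 3.5 3.1
   vertex 0.4 3.3 2.9
   vertex 2.0 0.0 3.2
  endloop
 endfacet
 facet normal -0.485 -0.169 0.858
  outer loop
   vertex 0.6 3.5 3.1
   vertex 2.0 0.0 3.2
   vertex 3.5 2.8 4.6
  endloop
 endfacet
 facet normal -0.278 0.804 -0.526
  outer loop
   vertex 0.6 3.5 3.1
   vertex 4.0 3.5 1.3
   vertex 0.4 3.3 2.9
  endloop
 endfacet
 facet normal -0.068 0.989 -0.129
  outer loop
   vertex 0.6 3.5 3.1
   vertex 4.7 3.9 4.0
   vertex 4.0 3.5 1.3
  endloop
 endfacet
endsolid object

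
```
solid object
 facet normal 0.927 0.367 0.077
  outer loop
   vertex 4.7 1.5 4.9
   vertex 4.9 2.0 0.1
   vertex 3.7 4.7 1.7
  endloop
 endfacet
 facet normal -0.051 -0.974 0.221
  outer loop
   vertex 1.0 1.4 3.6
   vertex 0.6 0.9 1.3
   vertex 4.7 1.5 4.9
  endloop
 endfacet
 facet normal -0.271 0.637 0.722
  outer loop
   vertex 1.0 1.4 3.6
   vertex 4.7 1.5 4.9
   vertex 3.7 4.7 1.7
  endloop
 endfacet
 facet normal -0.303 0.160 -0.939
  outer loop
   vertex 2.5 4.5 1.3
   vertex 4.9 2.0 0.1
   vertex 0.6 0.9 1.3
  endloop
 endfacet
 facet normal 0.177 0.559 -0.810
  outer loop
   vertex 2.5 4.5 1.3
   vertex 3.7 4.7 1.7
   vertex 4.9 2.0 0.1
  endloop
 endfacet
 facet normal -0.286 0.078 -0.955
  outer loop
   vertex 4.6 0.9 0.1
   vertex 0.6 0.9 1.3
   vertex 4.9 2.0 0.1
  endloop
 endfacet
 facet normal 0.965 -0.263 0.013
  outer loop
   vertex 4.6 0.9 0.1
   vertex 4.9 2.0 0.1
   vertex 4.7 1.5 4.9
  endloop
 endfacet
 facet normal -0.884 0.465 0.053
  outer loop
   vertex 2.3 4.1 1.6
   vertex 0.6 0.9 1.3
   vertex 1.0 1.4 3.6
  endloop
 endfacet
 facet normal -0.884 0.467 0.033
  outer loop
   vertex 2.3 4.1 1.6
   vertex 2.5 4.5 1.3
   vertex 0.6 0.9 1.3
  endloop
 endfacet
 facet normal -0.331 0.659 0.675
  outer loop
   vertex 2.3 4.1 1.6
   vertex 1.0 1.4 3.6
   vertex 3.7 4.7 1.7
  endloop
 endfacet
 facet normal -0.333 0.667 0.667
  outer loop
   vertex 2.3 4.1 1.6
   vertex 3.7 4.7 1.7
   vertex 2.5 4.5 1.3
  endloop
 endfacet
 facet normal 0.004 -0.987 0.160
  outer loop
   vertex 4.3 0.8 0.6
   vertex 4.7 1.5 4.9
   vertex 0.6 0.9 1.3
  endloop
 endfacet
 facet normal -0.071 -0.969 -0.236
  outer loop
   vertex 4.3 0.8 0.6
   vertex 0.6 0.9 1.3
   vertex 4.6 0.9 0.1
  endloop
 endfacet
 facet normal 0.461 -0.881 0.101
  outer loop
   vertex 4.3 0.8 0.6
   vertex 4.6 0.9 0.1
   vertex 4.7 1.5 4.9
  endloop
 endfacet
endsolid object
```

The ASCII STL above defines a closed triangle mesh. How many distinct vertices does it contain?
9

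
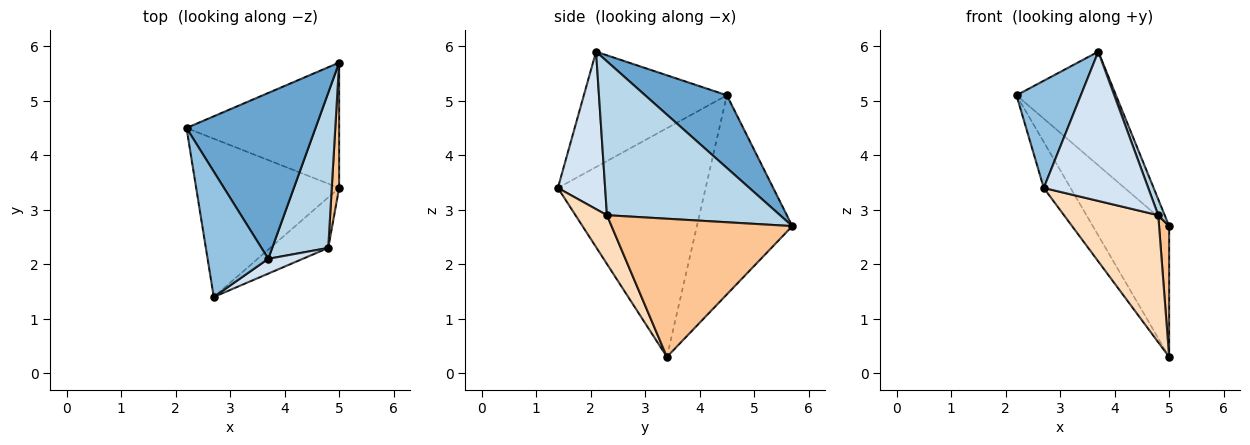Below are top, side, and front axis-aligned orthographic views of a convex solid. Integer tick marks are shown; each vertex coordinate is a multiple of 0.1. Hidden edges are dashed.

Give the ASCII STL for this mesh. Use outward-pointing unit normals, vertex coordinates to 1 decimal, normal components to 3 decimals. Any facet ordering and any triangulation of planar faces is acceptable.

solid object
 facet normal 0.421 0.513 0.748
  outer loop
   vertex 3.7 2.1 5.9
   vertex 5.0 5.7 2.7
   vertex 2.2 4.5 5.1
  endloop
 endfacet
 facet normal -0.822 -0.370 0.432
  outer loop
   vertex 3.7 2.1 5.9
   vertex 2.2 4.5 5.1
   vertex 2.7 1.4 3.4
  endloop
 endfacet
 facet normal 0.939 -0.035 0.342
  outer loop
   vertex 4.8 2.3 2.9
   vertex 5.0 5.7 2.7
   vertex 3.7 2.1 5.9
  endloop
 endfacet
 facet normal 0.410 -0.907 0.090
  outer loop
   vertex 4.8 2.3 2.9
   vertex 3.7 2.1 5.9
   vertex 2.7 1.4 3.4
  endloop
 endfacet
 facet normal -0.670 0.536 -0.514
  outer loop
   vertex 5.0 3.4 0.3
   vertex 2.2 4.5 5.1
   vertex 5.0 5.7 2.7
  endloop
 endfacet
 facet normal -0.838 0.152 -0.524
  outer loop
   vertex 5.0 3.4 0.3
   vertex 2.7 1.4 3.4
   vertex 2.2 4.5 5.1
  endloop
 endfacet
 facet normal 0.997 -0.056 0.053
  outer loop
   vertex 5.0 3.4 0.3
   vertex 5.0 5.7 2.7
   vertex 4.8 2.3 2.9
  endloop
 endfacet
 facet normal 0.296 -0.888 -0.353
  outer loop
   vertex 5.0 3.4 0.3
   vertex 4.8 2.3 2.9
   vertex 2.7 1.4 3.4
  endloop
 endfacet
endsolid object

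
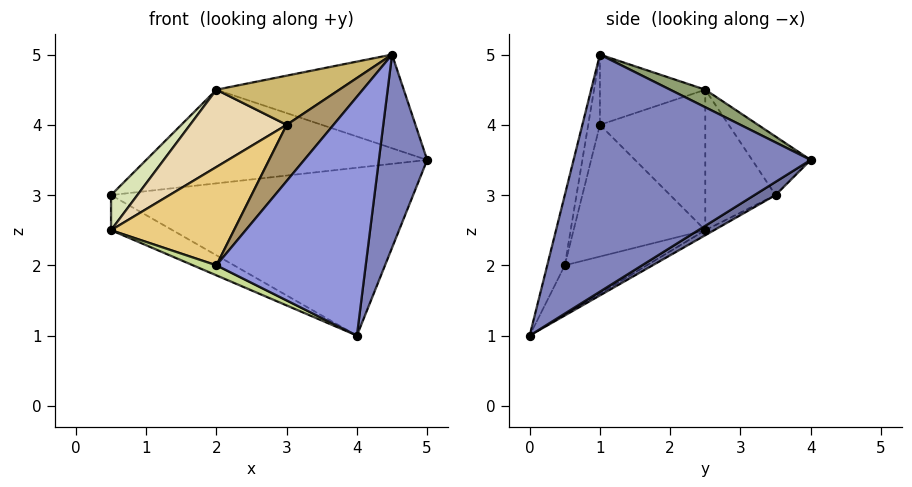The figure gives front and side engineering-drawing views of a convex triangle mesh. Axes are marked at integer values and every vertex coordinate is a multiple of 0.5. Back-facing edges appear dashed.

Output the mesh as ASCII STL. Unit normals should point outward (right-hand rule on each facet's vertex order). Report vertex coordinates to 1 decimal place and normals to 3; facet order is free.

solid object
 facet normal 0.036 0.523 -0.852
  outer loop
   vertex 4.0 0.0 1.0
   vertex 0.5 3.5 3.0
   vertex 5.0 4.0 3.5
  endloop
 endfacet
 facet normal 0.977 -0.199 -0.072
  outer loop
   vertex 4.5 1.0 5.0
   vertex 4.0 0.0 1.0
   vertex 5.0 4.0 3.5
  endloop
 endfacet
 facet normal -0.113 -0.961 0.254
  outer loop
   vertex 2.0 0.5 2.0
   vertex 4.0 0.0 1.0
   vertex 4.5 1.0 5.0
  endloop
 endfacet
 facet normal -0.155 0.743 0.651
  outer loop
   vertex 2.0 2.5 4.5
   vertex 5.0 4.0 3.5
   vertex 0.5 3.5 3.0
  endloop
 endfacet
 facet normal 0.082 0.435 0.897
  outer loop
   vertex 2.0 2.5 4.5
   vertex 4.5 1.0 5.0
   vertex 5.0 4.0 3.5
  endloop
 endfacet
 facet normal -0.064 0.446 -0.893
  outer loop
   vertex 0.5 2.5 2.5
   vertex 0.5 3.5 3.0
   vertex 4.0 0.0 1.0
  endloop
 endfacet
 facet normal -0.470 -0.134 -0.873
  outer loop
   vertex 0.5 2.5 2.5
   vertex 4.0 0.0 1.0
   vertex 2.0 0.5 2.0
  endloop
 endfacet
 facet normal -0.766 -0.287 0.575
  outer loop
   vertex 0.5 2.5 2.5
   vertex 2.0 2.5 4.5
   vertex 0.5 3.5 3.0
  endloop
 endfacet
 facet normal -0.228 -0.912 0.342
  outer loop
   vertex 3.0 1.0 4.0
   vertex 2.0 0.5 2.0
   vertex 4.5 1.0 5.0
  endloop
 endfacet
 facet normal -0.466 -0.543 0.699
  outer loop
   vertex 3.0 1.0 4.0
   vertex 4.5 1.0 5.0
   vertex 2.0 2.5 4.5
  endloop
 endfacet
 facet normal -0.644 -0.601 0.472
  outer loop
   vertex 3.0 1.0 4.0
   vertex 0.5 2.5 2.5
   vertex 2.0 0.5 2.0
  endloop
 endfacet
 facet normal -0.645 -0.591 0.484
  outer loop
   vertex 3.0 1.0 4.0
   vertex 2.0 2.5 4.5
   vertex 0.5 2.5 2.5
  endloop
 endfacet
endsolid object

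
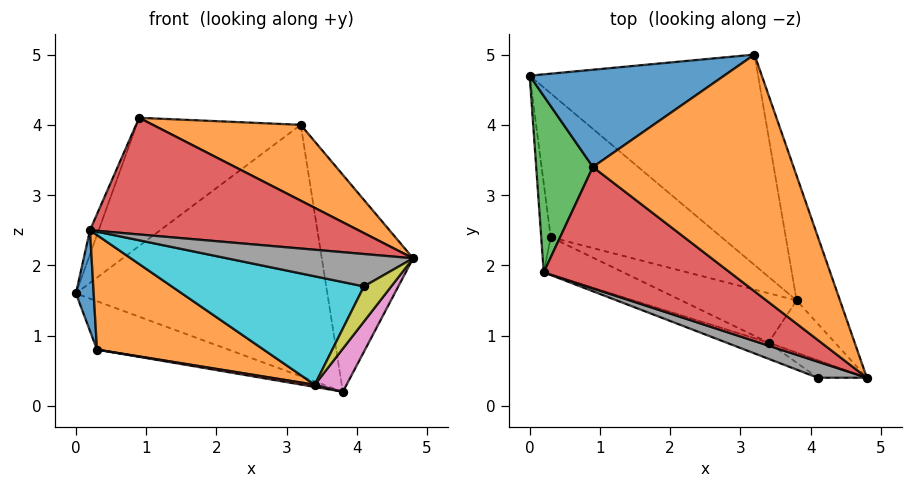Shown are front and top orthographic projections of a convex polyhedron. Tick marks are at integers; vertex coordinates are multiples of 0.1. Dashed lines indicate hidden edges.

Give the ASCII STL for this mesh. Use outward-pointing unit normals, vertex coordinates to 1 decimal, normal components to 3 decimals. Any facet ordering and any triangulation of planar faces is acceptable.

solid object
 facet normal -0.467 0.705 0.534
  outer loop
   vertex 0.9 3.4 4.1
   vertex 3.2 5.0 4.0
   vertex 0.0 4.7 1.6
  endloop
 endfacet
 facet normal 0.246 -0.296 0.923
  outer loop
   vertex 0.9 3.4 4.1
   vertex 4.8 0.4 2.1
   vertex 3.2 5.0 4.0
  endloop
 endfacet
 facet normal -0.931 0.050 0.361
  outer loop
   vertex 0.2 1.9 2.5
   vertex 0.9 3.4 4.1
   vertex 0.0 4.7 1.6
  endloop
 endfacet
 facet normal -0.161 -0.684 0.712
  outer loop
   vertex 0.2 1.9 2.5
   vertex 4.8 0.4 2.1
   vertex 0.9 3.4 4.1
  endloop
 endfacet
 facet normal 0.379 0.710 -0.594
  outer loop
   vertex 3.8 1.5 0.2
   vertex 0.0 4.7 1.6
   vertex 3.2 5.0 4.0
  endloop
 endfacet
 facet normal 0.885 0.404 -0.232
  outer loop
   vertex 3.8 1.5 0.2
   vertex 3.2 5.0 4.0
   vertex 4.8 0.4 2.1
  endloop
 endfacet
 facet normal 0.607 -0.507 -0.613
  outer loop
   vertex 3.4 0.9 0.3
   vertex 3.8 1.5 0.2
   vertex 4.8 0.4 2.1
  endloop
 endfacet
 facet normal -0.246 -0.869 0.430
  outer loop
   vertex 4.1 0.4 1.7
   vertex 4.8 0.4 2.1
   vertex 0.2 1.9 2.5
  endloop
 endfacet
 facet normal 0.248 -0.867 -0.433
  outer loop
   vertex 4.1 0.4 1.7
   vertex 3.4 0.9 0.3
   vertex 4.8 0.4 2.1
  endloop
 endfacet
 facet normal -0.380 -0.915 -0.137
  outer loop
   vertex 4.1 0.4 1.7
   vertex 0.2 1.9 2.5
   vertex 3.4 0.9 0.3
  endloop
 endfacet
 facet normal -0.991 -0.099 -0.087
  outer loop
   vertex 0.3 2.4 0.8
   vertex 0.2 1.9 2.5
   vertex 0.0 4.7 1.6
  endloop
 endfacet
 facet normal -0.454 -0.847 -0.276
  outer loop
   vertex 0.3 2.4 0.8
   vertex 3.4 0.9 0.3
   vertex 0.2 1.9 2.5
  endloop
 endfacet
 facet normal -0.080 0.318 -0.945
  outer loop
   vertex 0.3 2.4 0.8
   vertex 0.0 4.7 1.6
   vertex 3.8 1.5 0.2
  endloop
 endfacet
 facet normal -0.180 -0.044 -0.983
  outer loop
   vertex 0.3 2.4 0.8
   vertex 3.8 1.5 0.2
   vertex 3.4 0.9 0.3
  endloop
 endfacet
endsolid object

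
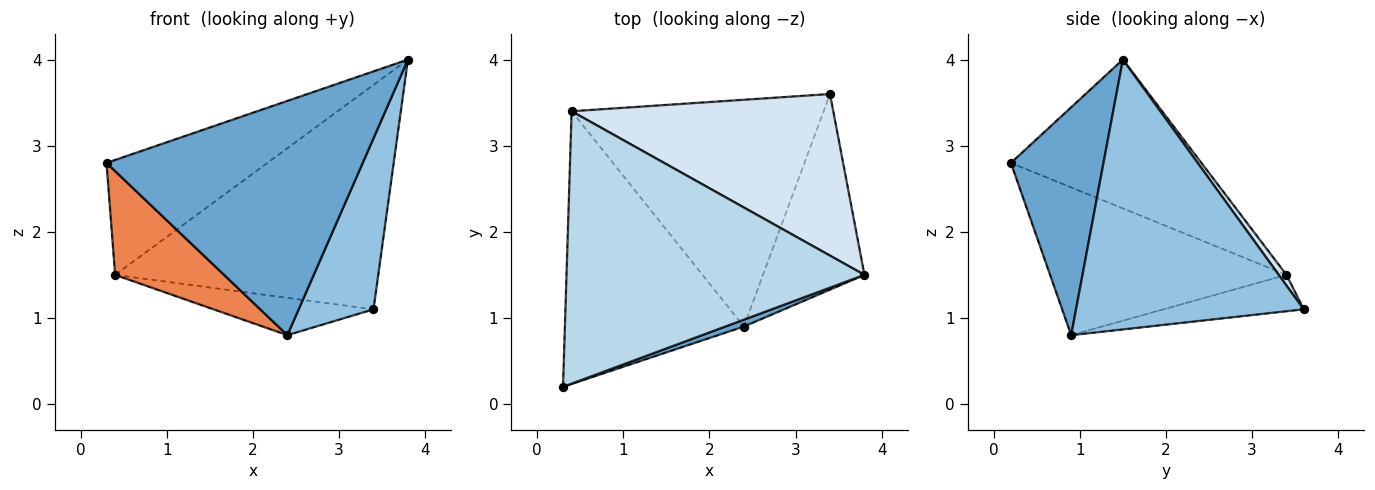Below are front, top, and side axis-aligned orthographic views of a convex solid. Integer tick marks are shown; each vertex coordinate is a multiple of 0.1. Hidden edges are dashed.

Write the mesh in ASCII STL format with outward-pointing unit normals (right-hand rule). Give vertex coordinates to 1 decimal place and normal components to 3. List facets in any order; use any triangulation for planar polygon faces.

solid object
 facet normal 0.340 -0.940 0.028
  outer loop
   vertex 2.4 0.9 0.8
   vertex 3.8 1.5 4.0
   vertex 0.3 0.2 2.8
  endloop
 endfacet
 facet normal 0.895 -0.294 -0.336
  outer loop
   vertex 2.4 0.9 0.8
   vertex 3.4 3.6 1.1
   vertex 3.8 1.5 4.0
  endloop
 endfacet
 facet normal -0.418 0.353 0.837
  outer loop
   vertex 0.4 3.4 1.5
   vertex 0.3 0.2 2.8
   vertex 3.8 1.5 4.0
  endloop
 endfacet
 facet normal 0.024 0.811 0.584
  outer loop
   vertex 0.4 3.4 1.5
   vertex 3.8 1.5 4.0
   vertex 3.4 3.6 1.1
  endloop
 endfacet
 facet normal -0.611 -0.282 -0.740
  outer loop
   vertex 0.4 3.4 1.5
   vertex 2.4 0.9 0.8
   vertex 0.3 0.2 2.8
  endloop
 endfacet
 facet normal -0.141 0.161 -0.977
  outer loop
   vertex 0.4 3.4 1.5
   vertex 3.4 3.6 1.1
   vertex 2.4 0.9 0.8
  endloop
 endfacet
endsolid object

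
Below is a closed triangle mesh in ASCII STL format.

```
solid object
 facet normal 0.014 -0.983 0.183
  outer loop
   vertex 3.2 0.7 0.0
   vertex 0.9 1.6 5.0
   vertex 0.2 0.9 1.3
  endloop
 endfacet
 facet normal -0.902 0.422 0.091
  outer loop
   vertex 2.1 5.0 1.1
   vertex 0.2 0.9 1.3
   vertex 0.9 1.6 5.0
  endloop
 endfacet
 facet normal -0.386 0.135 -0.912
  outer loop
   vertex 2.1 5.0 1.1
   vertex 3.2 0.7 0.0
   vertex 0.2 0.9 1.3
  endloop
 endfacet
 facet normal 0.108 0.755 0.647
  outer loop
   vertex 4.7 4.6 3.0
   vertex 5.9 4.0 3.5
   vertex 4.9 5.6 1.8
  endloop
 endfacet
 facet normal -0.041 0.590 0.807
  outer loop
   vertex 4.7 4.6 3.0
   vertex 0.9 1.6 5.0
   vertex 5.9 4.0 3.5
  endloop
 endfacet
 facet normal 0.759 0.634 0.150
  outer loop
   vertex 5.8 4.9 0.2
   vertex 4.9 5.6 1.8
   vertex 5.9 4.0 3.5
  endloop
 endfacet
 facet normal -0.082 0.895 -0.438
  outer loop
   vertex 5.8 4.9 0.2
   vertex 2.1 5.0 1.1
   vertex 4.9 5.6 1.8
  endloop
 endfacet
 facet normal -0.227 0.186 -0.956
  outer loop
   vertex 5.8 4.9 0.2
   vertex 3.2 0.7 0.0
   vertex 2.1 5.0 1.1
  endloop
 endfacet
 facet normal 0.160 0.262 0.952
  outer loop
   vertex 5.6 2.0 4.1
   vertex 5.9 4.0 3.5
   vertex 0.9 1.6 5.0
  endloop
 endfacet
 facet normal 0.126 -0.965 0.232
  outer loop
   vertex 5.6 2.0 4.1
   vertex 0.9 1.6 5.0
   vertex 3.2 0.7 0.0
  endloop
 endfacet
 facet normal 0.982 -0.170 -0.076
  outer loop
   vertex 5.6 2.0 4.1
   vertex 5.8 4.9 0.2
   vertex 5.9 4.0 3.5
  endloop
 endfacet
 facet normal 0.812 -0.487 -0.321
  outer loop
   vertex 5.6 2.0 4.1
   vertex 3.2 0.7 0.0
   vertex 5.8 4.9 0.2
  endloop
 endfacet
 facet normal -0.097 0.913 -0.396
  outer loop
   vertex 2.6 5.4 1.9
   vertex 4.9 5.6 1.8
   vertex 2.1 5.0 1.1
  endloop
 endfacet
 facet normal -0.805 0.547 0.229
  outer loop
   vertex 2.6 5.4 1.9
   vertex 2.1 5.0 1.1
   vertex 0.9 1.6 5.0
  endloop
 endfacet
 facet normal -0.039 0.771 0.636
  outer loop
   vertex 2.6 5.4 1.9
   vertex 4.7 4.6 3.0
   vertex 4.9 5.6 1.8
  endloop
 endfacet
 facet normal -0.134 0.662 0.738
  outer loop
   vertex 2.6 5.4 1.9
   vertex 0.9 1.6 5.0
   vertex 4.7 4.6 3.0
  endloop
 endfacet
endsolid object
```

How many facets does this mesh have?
16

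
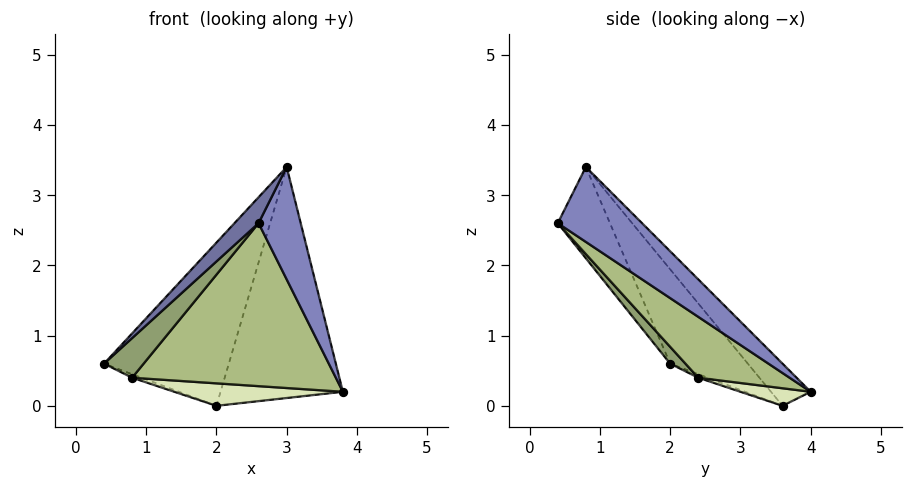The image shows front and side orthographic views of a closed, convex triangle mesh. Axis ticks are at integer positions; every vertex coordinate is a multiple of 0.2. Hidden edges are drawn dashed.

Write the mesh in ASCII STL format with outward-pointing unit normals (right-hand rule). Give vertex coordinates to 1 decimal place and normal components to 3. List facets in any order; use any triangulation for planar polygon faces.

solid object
 facet normal -0.757 -0.349 0.553
  outer loop
   vertex 3.0 0.8 3.4
   vertex 0.4 2.0 0.6
   vertex 2.6 0.4 2.6
  endloop
 endfacet
 facet normal 0.873 -0.436 -0.218
  outer loop
   vertex 3.0 0.8 3.4
   vertex 2.6 0.4 2.6
   vertex 3.8 4.0 0.2
  endloop
 endfacet
 facet normal -0.402 0.645 0.650
  outer loop
   vertex 2.0 3.6 0.0
   vertex 0.4 2.0 0.6
   vertex 3.0 0.8 3.4
  endloop
 endfacet
 facet normal -0.232 0.716 0.658
  outer loop
   vertex 2.0 3.6 0.0
   vertex 3.0 0.8 3.4
   vertex 3.8 4.0 0.2
  endloop
 endfacet
 facet normal 0.238 -0.614 -0.753
  outer loop
   vertex 0.8 2.4 0.4
   vertex 2.6 0.4 2.6
   vertex 0.4 2.0 0.6
  endloop
 endfacet
 facet normal 0.267 -0.595 -0.759
  outer loop
   vertex 0.8 2.4 0.4
   vertex 3.8 4.0 0.2
   vertex 2.6 0.4 2.6
  endloop
 endfacet
 facet normal -0.707 0.707 0.000
  outer loop
   vertex 0.8 2.4 0.4
   vertex 0.4 2.0 0.6
   vertex 2.0 3.6 0.0
  endloop
 endfacet
 facet normal 0.202 -0.486 -0.850
  outer loop
   vertex 0.8 2.4 0.4
   vertex 2.0 3.6 0.0
   vertex 3.8 4.0 0.2
  endloop
 endfacet
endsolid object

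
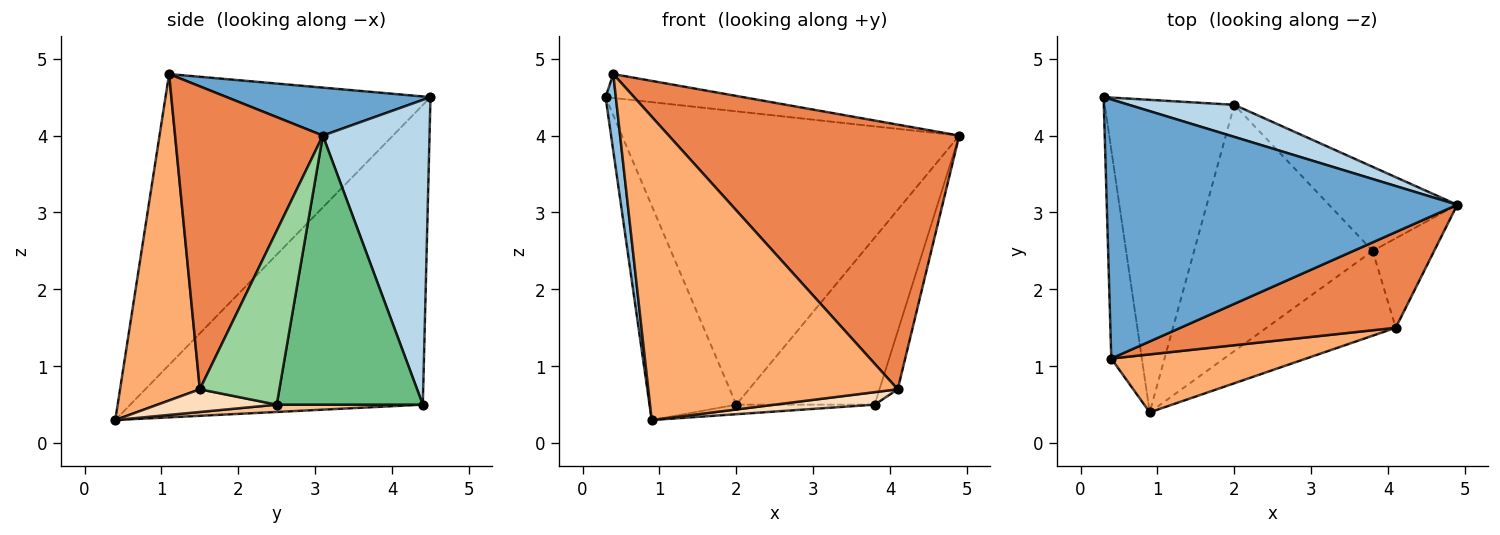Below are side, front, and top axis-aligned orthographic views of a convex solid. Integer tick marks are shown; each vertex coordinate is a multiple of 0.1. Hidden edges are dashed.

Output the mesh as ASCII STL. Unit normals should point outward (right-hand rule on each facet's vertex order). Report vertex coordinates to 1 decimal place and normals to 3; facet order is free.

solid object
 facet normal 0.135 0.091 0.987
  outer loop
   vertex 0.4 1.1 4.8
   vertex 4.9 3.1 4.0
   vertex 0.3 4.5 4.5
  endloop
 endfacet
 facet normal -0.994 -0.038 -0.104
  outer loop
   vertex 0.4 1.1 4.8
   vertex 0.3 4.5 4.5
   vertex 0.9 0.4 0.3
  endloop
 endfacet
 facet normal 0.300 0.948 0.104
  outer loop
   vertex 2.0 4.4 0.5
   vertex 0.3 4.5 4.5
   vertex 4.9 3.1 4.0
  endloop
 endfacet
 facet normal -0.886 0.263 -0.383
  outer loop
   vertex 2.0 4.4 0.5
   vertex 0.9 0.4 0.3
   vertex 0.3 4.5 4.5
  endloop
 endfacet
 facet normal 0.432 -0.848 0.307
  outer loop
   vertex 4.1 1.5 0.7
   vertex 4.9 3.1 4.0
   vertex 0.4 1.1 4.8
  endloop
 endfacet
 facet normal 0.300 -0.937 0.179
  outer loop
   vertex 4.1 1.5 0.7
   vertex 0.4 1.1 4.8
   vertex 0.9 0.4 0.3
  endloop
 endfacet
 facet normal 0.041 0.039 -0.998
  outer loop
   vertex 3.8 2.5 0.5
   vertex 0.9 0.4 0.3
   vertex 2.0 4.4 0.5
  endloop
 endfacet
 facet normal 0.171 -0.144 -0.975
  outer loop
   vertex 3.8 2.5 0.5
   vertex 4.1 1.5 0.7
   vertex 0.9 0.4 0.3
  endloop
 endfacet
 facet normal 0.686 0.650 -0.327
  outer loop
   vertex 3.8 2.5 0.5
   vertex 2.0 4.4 0.5
   vertex 4.9 3.1 4.0
  endloop
 endfacet
 facet normal 0.922 0.211 -0.326
  outer loop
   vertex 3.8 2.5 0.5
   vertex 4.9 3.1 4.0
   vertex 4.1 1.5 0.7
  endloop
 endfacet
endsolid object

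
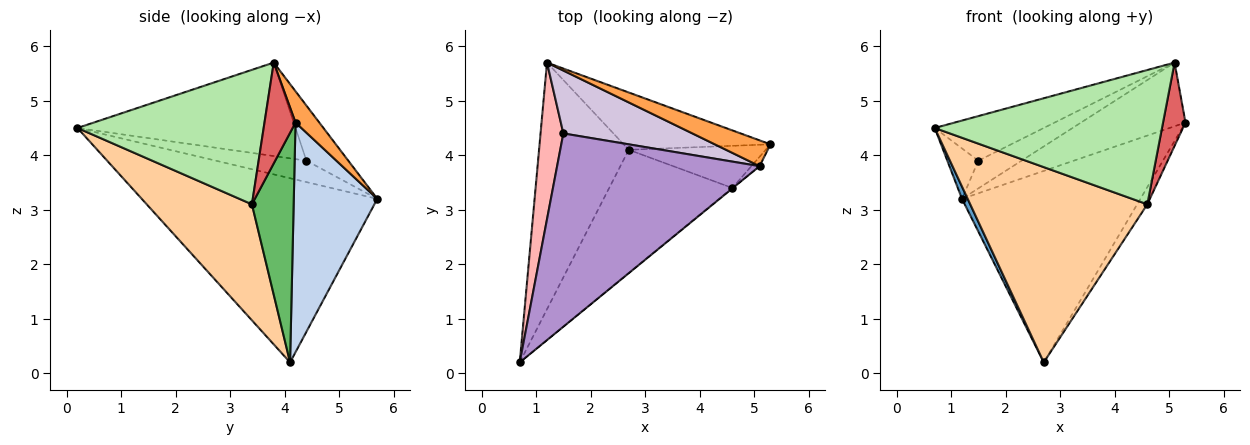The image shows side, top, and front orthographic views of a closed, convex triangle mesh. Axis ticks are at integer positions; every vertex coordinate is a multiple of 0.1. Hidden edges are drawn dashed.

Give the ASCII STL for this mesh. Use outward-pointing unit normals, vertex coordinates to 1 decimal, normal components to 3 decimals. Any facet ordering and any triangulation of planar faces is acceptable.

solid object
 facet normal -0.899 -0.022 -0.438
  outer loop
   vertex 2.7 4.1 0.2
   vertex 0.7 0.2 4.5
   vertex 1.2 5.7 3.2
  endloop
 endfacet
 facet normal 0.409 0.874 -0.262
  outer loop
   vertex 2.7 4.1 0.2
   vertex 1.2 5.7 3.2
   vertex 5.3 4.2 4.6
  endloop
 endfacet
 facet normal 0.206 0.907 0.367
  outer loop
   vertex 5.1 3.8 5.7
   vertex 5.3 4.2 4.6
   vertex 1.2 5.7 3.2
  endloop
 endfacet
 facet normal 0.449 -0.756 -0.477
  outer loop
   vertex 4.6 3.4 3.1
   vertex 0.7 0.2 4.5
   vertex 2.7 4.1 0.2
  endloop
 endfacet
 facet normal 0.841 0.205 -0.501
  outer loop
   vertex 4.6 3.4 3.1
   vertex 2.7 4.1 0.2
   vertex 5.3 4.2 4.6
  endloop
 endfacet
 facet normal 0.634 -0.774 -0.003
  outer loop
   vertex 4.6 3.4 3.1
   vertex 5.1 3.8 5.7
   vertex 0.7 0.2 4.5
  endloop
 endfacet
 facet normal 0.809 -0.585 -0.066
  outer loop
   vertex 4.6 3.4 3.1
   vertex 5.3 4.2 4.6
   vertex 5.1 3.8 5.7
  endloop
 endfacet
 facet normal -0.666 0.228 0.710
  outer loop
   vertex 1.5 4.4 3.9
   vertex 1.2 5.7 3.2
   vertex 0.7 0.2 4.5
  endloop
 endfacet
 facet normal -0.410 0.205 0.889
  outer loop
   vertex 1.5 4.4 3.9
   vertex 0.7 0.2 4.5
   vertex 5.1 3.8 5.7
  endloop
 endfacet
 facet normal -0.364 0.375 0.853
  outer loop
   vertex 1.5 4.4 3.9
   vertex 5.1 3.8 5.7
   vertex 1.2 5.7 3.2
  endloop
 endfacet
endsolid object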